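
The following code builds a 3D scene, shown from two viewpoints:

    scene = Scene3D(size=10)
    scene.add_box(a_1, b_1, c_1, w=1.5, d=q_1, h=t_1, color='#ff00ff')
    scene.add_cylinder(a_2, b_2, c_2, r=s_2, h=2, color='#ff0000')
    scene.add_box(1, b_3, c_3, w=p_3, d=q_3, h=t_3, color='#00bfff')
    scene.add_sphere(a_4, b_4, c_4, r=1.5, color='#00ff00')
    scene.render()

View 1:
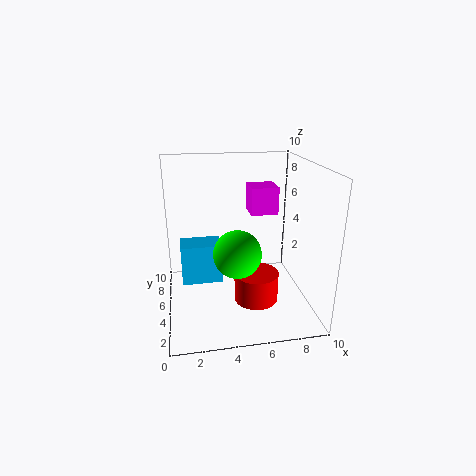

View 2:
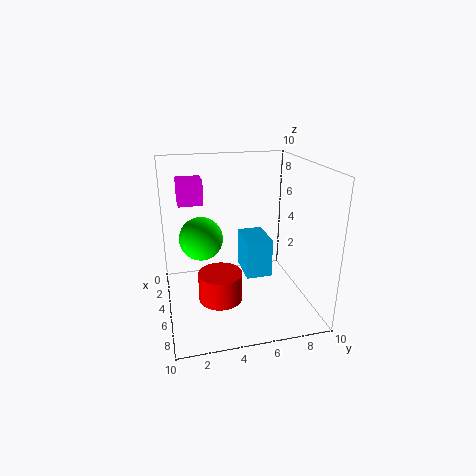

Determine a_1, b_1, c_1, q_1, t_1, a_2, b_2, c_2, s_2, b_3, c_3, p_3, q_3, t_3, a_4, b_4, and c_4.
a_1 = 5; b_1 = 1; c_1 = 8; q_1 = 1.5; t_1 = 1.5; a_2 = 6; b_2 = 3.5; c_2 = 1; s_2 = 1.5; b_3 = 6; c_3 = 1; p_3 = 3; q_3 = 2; t_3 = 3; a_4 = 4.5; b_4 = 2.5; c_4 = 5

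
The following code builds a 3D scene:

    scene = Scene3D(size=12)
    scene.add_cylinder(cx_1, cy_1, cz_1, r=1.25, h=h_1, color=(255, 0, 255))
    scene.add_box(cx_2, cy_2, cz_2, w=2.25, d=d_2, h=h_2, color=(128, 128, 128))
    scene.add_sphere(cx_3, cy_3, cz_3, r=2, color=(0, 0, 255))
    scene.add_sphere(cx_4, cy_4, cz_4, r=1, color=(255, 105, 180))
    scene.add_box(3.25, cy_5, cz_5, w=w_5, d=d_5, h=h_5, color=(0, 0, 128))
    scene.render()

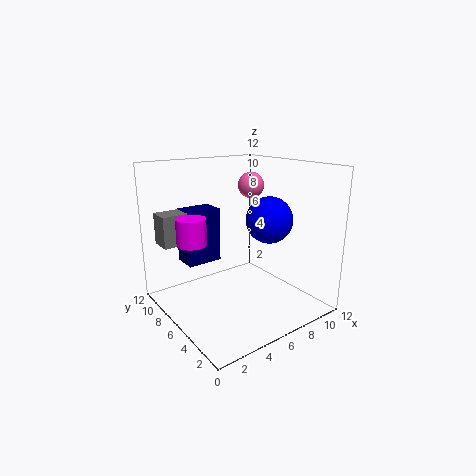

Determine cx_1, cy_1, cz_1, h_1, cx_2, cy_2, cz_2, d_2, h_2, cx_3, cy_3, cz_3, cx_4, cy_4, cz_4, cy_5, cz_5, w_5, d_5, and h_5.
cx_1 = 2.75
cy_1 = 8
cz_1 = 5.5
h_1 = 2.25
cx_2 = 1
cy_2 = 9.5
cz_2 = 5
d_2 = 2
h_2 = 2.75
cx_3 = 8.75
cy_3 = 5.25
cz_3 = 7.25
cx_4 = 6.5
cy_4 = 5
cz_4 = 10.5
cy_5 = 9.5
cz_5 = 2.75
w_5 = 3.25
d_5 = 2.25
h_5 = 5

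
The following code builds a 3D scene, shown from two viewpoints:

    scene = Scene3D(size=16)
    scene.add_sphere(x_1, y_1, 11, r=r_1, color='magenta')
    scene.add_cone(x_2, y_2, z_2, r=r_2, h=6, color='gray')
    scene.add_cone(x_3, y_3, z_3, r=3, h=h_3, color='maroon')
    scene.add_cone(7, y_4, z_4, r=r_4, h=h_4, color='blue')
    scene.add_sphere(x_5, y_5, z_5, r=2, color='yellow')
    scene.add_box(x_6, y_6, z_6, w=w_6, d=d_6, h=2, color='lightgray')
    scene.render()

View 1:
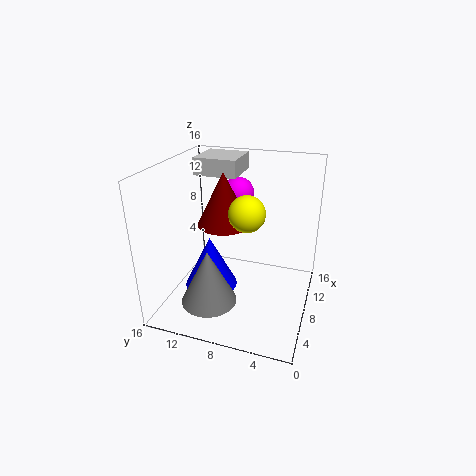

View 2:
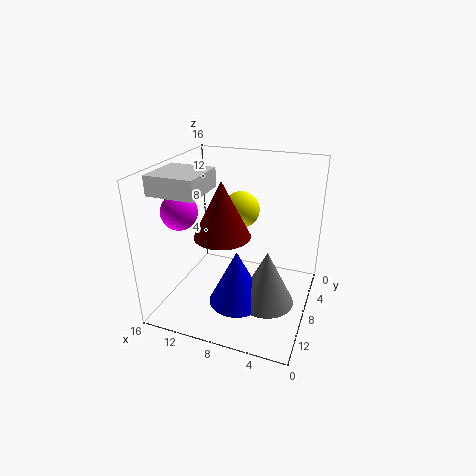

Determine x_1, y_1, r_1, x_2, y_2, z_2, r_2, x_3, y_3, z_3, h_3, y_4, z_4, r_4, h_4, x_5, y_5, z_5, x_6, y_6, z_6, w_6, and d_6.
x_1 = 14
y_1 = 10
r_1 = 2
x_2 = 4
y_2 = 10
z_2 = 2
r_2 = 3
x_3 = 9
y_3 = 10
z_3 = 9
h_3 = 6
y_4 = 11
z_4 = 2
r_4 = 3
h_4 = 6
x_5 = 8
y_5 = 7
z_5 = 11
x_6 = 10
y_6 = 9
z_6 = 14
w_6 = 5
d_6 = 5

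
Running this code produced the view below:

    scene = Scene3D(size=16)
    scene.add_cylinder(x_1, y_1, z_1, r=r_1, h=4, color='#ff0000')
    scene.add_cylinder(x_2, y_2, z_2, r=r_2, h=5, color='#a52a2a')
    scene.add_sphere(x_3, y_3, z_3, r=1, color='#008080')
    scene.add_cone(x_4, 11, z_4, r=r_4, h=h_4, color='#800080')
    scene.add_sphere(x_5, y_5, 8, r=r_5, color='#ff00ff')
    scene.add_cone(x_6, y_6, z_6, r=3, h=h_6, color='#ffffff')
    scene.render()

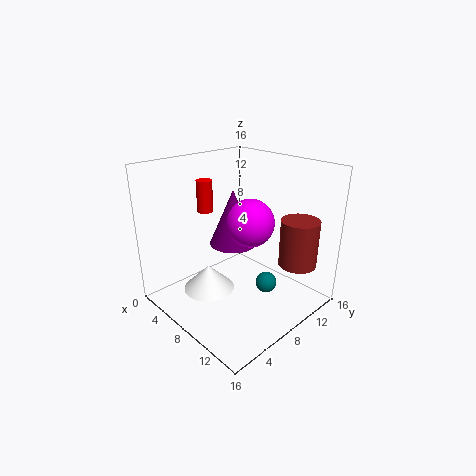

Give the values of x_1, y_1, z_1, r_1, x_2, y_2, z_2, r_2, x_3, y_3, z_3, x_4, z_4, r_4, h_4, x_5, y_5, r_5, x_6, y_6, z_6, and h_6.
x_1 = 1, y_1 = 9, z_1 = 9, r_1 = 1, x_2 = 14, y_2 = 11, z_2 = 6, r_2 = 2, x_3 = 14, y_3 = 6, z_3 = 6, x_4 = 4, z_4 = 5, r_4 = 3, h_4 = 7, x_5 = 6, y_5 = 12, r_5 = 3, x_6 = 5, y_6 = 6, z_6 = 1, h_6 = 3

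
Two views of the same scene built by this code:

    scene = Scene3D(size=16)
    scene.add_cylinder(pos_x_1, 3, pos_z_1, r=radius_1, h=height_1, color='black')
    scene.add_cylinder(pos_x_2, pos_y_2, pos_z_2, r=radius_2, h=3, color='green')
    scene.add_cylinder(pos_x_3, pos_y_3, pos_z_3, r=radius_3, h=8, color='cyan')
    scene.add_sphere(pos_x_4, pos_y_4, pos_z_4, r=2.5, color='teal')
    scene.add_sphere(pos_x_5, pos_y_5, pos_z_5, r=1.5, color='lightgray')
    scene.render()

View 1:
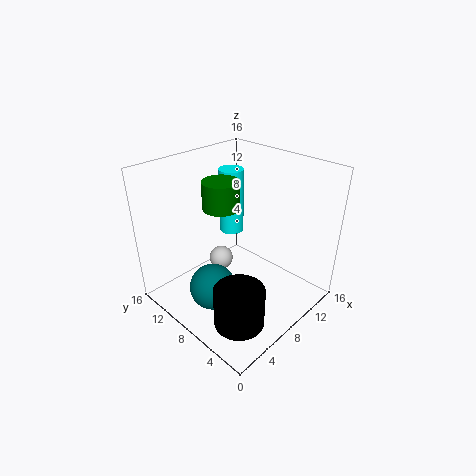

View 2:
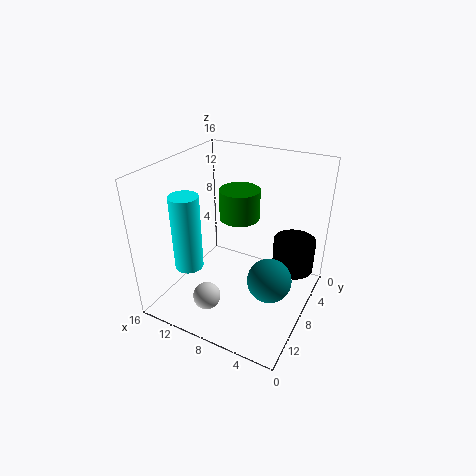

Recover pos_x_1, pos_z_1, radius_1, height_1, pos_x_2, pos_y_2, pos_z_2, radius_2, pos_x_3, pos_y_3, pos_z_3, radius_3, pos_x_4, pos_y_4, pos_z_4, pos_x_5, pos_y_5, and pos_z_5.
pos_x_1 = 3; pos_z_1 = 2.5; radius_1 = 2.5; height_1 = 4; pos_x_2 = 7; pos_y_2 = 9.5; pos_z_2 = 11.5; radius_2 = 2; pos_x_3 = 11.5; pos_y_3 = 12.5; pos_z_3 = 6; radius_3 = 1.5; pos_x_4 = 4; pos_y_4 = 8; pos_z_4 = 3.5; pos_x_5 = 9.5; pos_y_5 = 12.5; pos_z_5 = 2.5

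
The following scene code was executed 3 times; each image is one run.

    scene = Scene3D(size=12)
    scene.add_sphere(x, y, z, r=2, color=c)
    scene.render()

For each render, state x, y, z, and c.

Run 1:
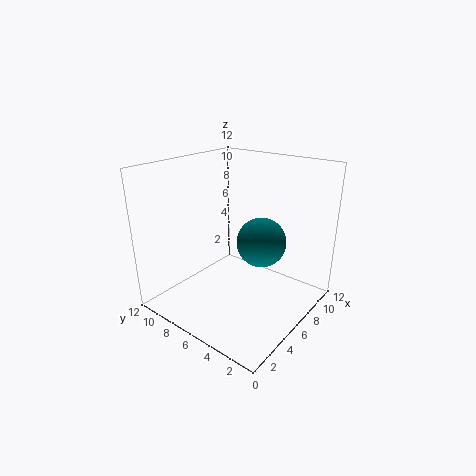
x = 6.5, y = 4, z = 6, c = 'teal'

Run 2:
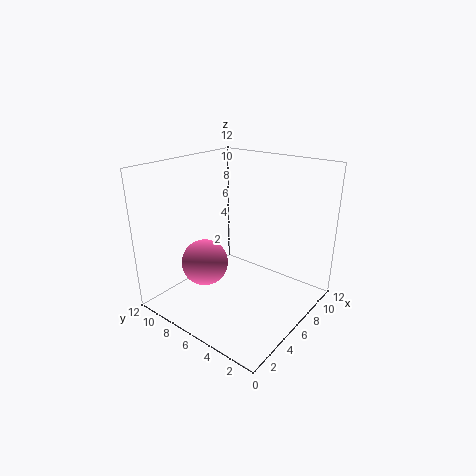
x = 4.5, y = 8.5, z = 3.5, c = 'hotpink'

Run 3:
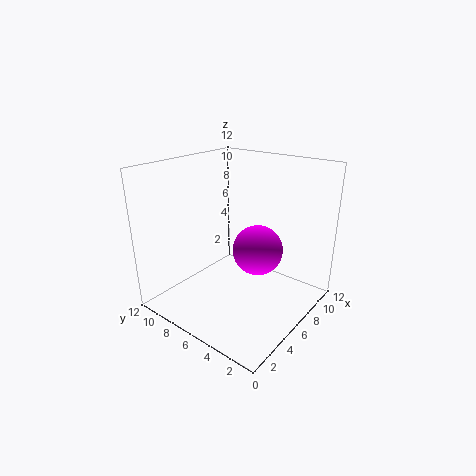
x = 6, y = 4, z = 5.5, c = 'magenta'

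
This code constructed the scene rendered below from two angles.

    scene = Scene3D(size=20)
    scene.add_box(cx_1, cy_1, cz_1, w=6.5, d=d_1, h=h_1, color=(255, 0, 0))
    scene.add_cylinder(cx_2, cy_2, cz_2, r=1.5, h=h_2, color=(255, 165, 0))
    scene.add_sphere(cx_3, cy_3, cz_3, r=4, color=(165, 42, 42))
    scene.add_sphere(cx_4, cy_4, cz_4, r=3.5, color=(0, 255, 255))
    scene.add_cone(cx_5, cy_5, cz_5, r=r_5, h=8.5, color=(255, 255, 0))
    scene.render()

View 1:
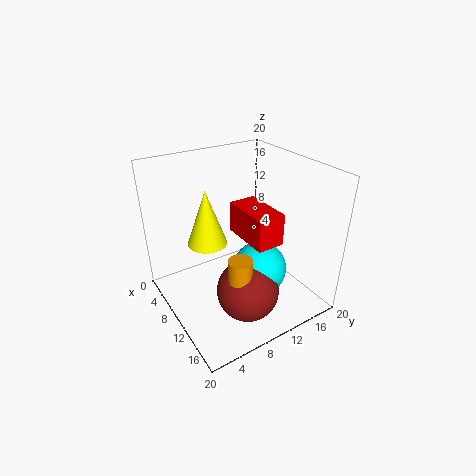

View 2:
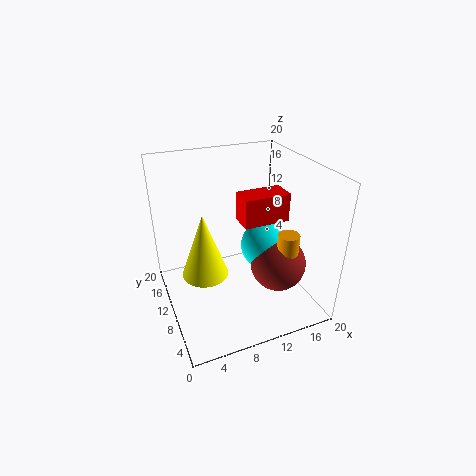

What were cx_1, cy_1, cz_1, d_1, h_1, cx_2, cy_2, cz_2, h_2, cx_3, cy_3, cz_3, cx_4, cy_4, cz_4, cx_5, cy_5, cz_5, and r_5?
cx_1 = 10.5, cy_1 = 8.5, cz_1 = 12, d_1 = 3.5, h_1 = 4, cx_2 = 16, cy_2 = 6.5, cz_2 = 7, h_2 = 4, cx_3 = 15.5, cy_3 = 8, cz_3 = 5.5, cx_4 = 14.5, cy_4 = 10.5, cz_4 = 7.5, cx_5 = 4.5, cy_5 = 8, cz_5 = 7, r_5 = 3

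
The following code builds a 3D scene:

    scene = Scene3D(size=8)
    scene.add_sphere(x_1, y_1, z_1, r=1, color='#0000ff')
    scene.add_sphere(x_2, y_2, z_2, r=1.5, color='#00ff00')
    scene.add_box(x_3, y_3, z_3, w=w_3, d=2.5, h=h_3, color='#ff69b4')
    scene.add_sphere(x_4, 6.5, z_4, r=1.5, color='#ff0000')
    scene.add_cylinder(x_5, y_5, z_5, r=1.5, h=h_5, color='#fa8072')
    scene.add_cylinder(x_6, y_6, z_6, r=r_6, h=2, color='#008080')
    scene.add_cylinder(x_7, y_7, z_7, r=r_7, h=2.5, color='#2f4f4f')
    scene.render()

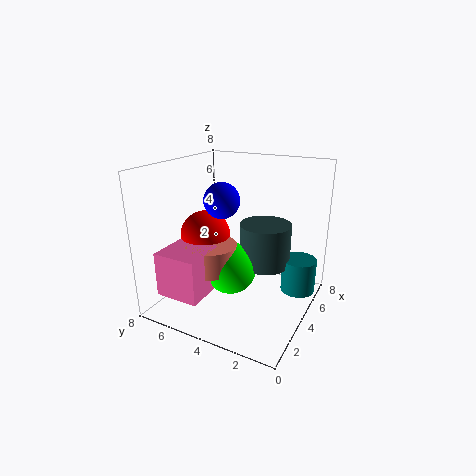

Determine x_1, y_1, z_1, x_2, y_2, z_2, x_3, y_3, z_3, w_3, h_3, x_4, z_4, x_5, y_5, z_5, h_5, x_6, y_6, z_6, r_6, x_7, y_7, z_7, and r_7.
x_1 = 4
y_1 = 5
z_1 = 6
x_2 = 4
y_2 = 4.5
z_2 = 2
x_3 = 1
y_3 = 5
z_3 = 1
w_3 = 2.5
h_3 = 2.5
x_4 = 4.5
z_4 = 3.5
x_5 = 3.5
y_5 = 5.5
z_5 = 2
h_5 = 1.5
x_6 = 6
y_6 = 1
z_6 = 0.5
r_6 = 1
x_7 = 5.5
y_7 = 3
z_7 = 2
r_7 = 1.5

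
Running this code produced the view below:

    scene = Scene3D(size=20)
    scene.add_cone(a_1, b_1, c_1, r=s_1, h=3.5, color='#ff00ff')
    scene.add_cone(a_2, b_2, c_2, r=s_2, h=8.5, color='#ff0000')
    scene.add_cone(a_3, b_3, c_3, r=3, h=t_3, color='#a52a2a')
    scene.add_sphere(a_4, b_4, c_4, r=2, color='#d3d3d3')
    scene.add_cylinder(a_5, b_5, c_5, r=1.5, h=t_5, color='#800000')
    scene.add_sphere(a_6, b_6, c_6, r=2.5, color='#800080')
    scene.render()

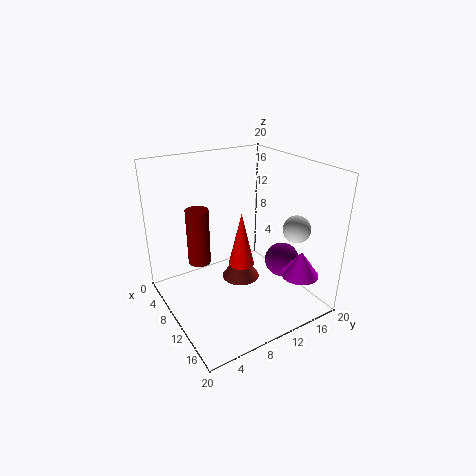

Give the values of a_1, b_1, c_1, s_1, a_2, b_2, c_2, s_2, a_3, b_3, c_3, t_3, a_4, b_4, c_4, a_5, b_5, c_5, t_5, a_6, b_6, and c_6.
a_1 = 17, b_1 = 15.5, c_1 = 6, s_1 = 2.5, a_2 = 7, b_2 = 12.5, c_2 = 3.5, s_2 = 2, a_3 = 6, b_3 = 13, c_3 = 0.5, t_3 = 4, a_4 = 13, b_4 = 18, c_4 = 10.5, a_5 = 9, b_5 = 4.5, c_5 = 7.5, t_5 = 7.5, a_6 = 12, b_6 = 16.5, c_6 = 5.5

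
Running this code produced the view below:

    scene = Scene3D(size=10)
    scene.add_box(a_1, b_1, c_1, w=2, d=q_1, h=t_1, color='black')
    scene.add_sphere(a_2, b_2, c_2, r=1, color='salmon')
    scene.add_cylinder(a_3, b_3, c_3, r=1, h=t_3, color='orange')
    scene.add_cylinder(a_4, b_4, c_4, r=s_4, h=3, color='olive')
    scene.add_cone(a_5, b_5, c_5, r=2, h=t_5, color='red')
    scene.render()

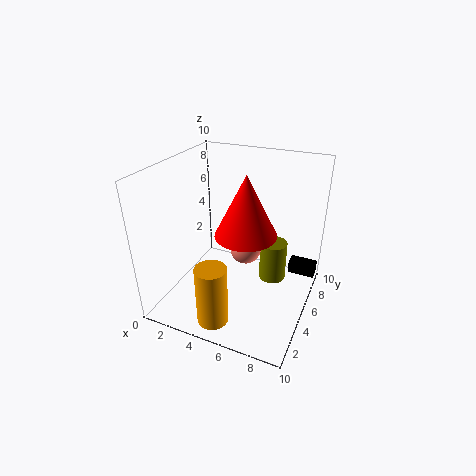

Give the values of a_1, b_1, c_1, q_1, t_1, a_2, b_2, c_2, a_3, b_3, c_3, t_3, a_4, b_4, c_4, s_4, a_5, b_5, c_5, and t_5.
a_1 = 8, b_1 = 8, c_1 = 1, q_1 = 1, t_1 = 1, a_2 = 6, b_2 = 4, c_2 = 5, a_3 = 5, b_3 = 1, c_3 = 1, t_3 = 4, a_4 = 7, b_4 = 7, c_4 = 1, s_4 = 1, a_5 = 6, b_5 = 4, c_5 = 6, t_5 = 4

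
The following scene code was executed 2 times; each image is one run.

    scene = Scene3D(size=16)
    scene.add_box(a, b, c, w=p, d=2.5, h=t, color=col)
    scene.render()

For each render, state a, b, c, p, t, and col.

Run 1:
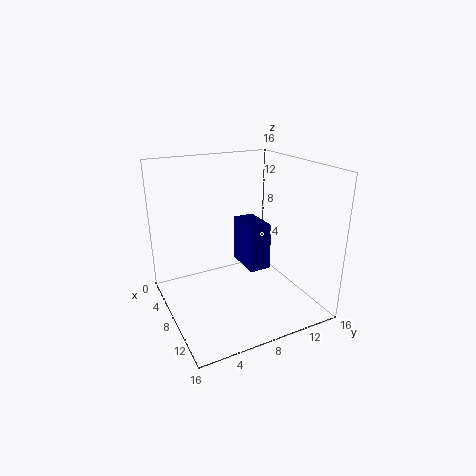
a = 4
b = 9.5
c = 3.5
p = 4.5
t = 5.5
col = 'navy'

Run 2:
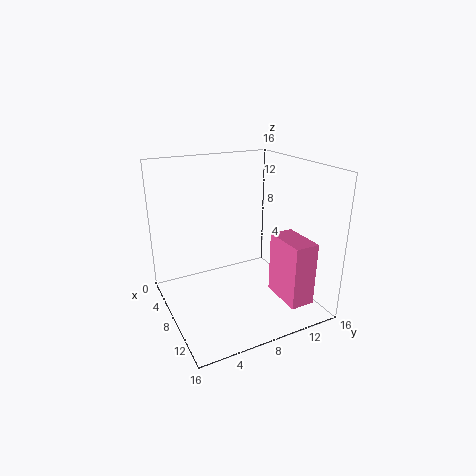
a = 11.5
b = 10
c = 3
p = 4.5
t = 6.5
col = 'hotpink'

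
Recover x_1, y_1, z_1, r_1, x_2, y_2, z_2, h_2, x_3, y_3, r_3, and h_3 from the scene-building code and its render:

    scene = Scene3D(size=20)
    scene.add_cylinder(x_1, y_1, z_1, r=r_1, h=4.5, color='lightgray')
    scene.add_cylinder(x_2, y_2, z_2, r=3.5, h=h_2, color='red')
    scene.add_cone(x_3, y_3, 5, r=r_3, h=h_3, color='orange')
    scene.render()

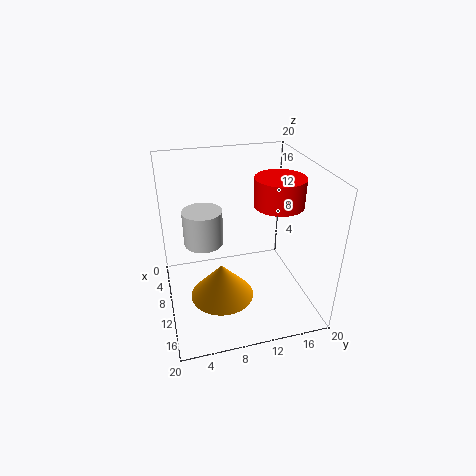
x_1 = 11.5, y_1 = 5, z_1 = 11, r_1 = 2.5, x_2 = 9.5, y_2 = 16, z_2 = 14, h_2 = 4, x_3 = 15, y_3 = 6.5, r_3 = 4, h_3 = 4.5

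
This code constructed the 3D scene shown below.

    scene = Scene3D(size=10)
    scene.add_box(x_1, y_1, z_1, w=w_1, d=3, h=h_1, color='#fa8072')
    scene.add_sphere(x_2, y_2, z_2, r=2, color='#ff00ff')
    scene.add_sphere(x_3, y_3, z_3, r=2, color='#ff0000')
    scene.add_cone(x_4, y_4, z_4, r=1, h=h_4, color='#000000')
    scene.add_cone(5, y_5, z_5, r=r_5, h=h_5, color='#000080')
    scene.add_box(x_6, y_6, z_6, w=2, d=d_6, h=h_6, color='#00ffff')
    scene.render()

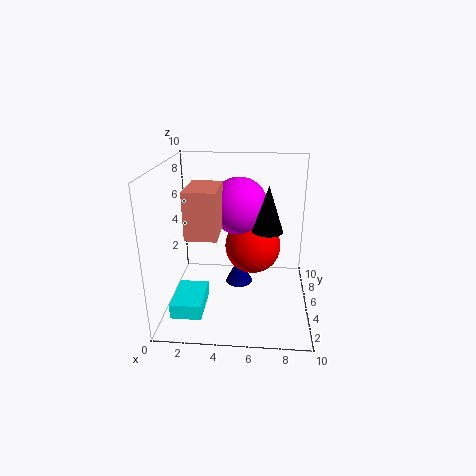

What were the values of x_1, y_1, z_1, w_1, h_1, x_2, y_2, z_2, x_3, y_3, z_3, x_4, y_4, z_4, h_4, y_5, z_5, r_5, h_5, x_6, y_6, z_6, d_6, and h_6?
x_1 = 2; y_1 = 2; z_1 = 6; w_1 = 2; h_1 = 3; x_2 = 5; y_2 = 6; z_2 = 7; x_3 = 6; y_3 = 6; z_3 = 4; x_4 = 7; y_4 = 4; z_4 = 6; h_4 = 3; y_5 = 6; z_5 = 1; r_5 = 1; h_5 = 2; x_6 = 1; y_6 = 1; z_6 = 1; d_6 = 3; h_6 = 1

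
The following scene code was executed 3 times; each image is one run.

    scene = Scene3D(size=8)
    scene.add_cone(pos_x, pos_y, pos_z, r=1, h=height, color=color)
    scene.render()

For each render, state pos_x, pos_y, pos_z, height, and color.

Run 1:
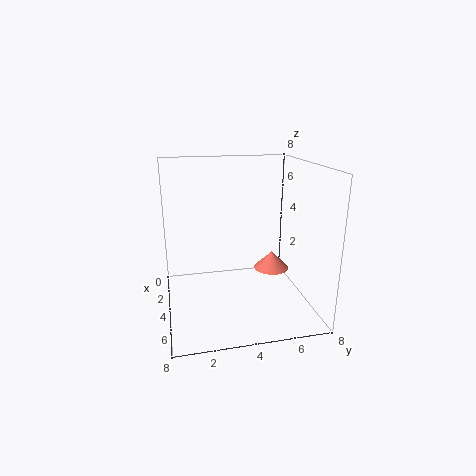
pos_x = 4; pos_y = 6; pos_z = 2; height = 1; color = 'salmon'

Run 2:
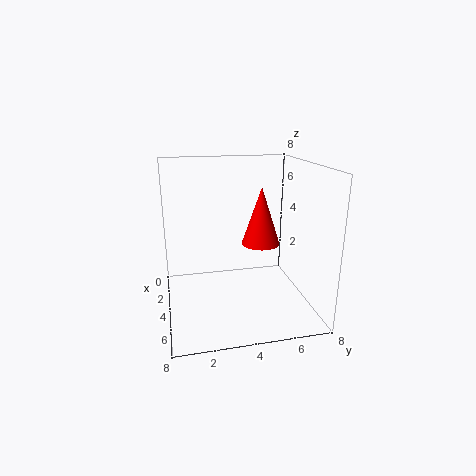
pos_x = 5; pos_y = 5; pos_z = 4; height = 3; color = 'red'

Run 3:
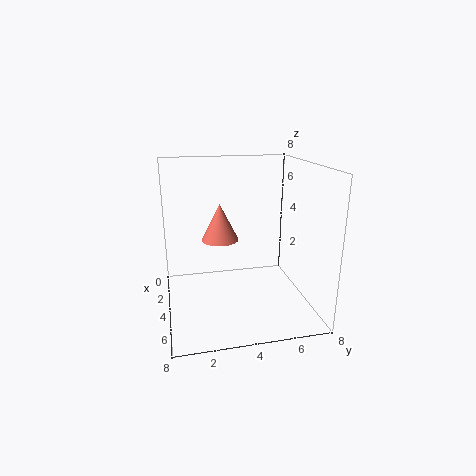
pos_x = 4; pos_y = 3; pos_z = 4; height = 2; color = 'salmon'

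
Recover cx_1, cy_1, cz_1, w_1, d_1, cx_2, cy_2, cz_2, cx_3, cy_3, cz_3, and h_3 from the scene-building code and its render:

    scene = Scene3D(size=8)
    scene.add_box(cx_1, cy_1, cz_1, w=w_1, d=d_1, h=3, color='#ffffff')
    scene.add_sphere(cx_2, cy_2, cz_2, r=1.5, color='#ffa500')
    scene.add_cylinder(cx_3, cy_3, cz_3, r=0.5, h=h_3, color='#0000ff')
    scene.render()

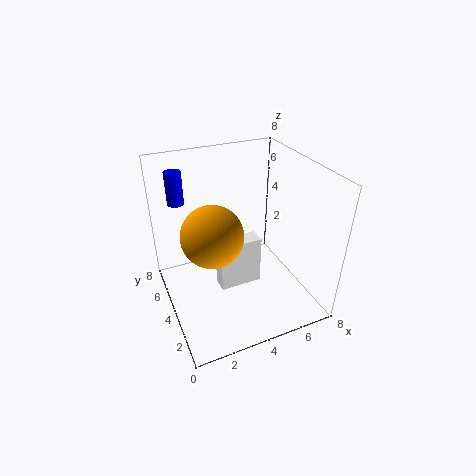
cx_1 = 3, cy_1 = 4, cz_1 = 0.5, w_1 = 2.5, d_1 = 1, cx_2 = 2, cy_2 = 2.5, cz_2 = 5.5, cx_3 = 1.5, cy_3 = 7.5, cz_3 = 5, h_3 = 2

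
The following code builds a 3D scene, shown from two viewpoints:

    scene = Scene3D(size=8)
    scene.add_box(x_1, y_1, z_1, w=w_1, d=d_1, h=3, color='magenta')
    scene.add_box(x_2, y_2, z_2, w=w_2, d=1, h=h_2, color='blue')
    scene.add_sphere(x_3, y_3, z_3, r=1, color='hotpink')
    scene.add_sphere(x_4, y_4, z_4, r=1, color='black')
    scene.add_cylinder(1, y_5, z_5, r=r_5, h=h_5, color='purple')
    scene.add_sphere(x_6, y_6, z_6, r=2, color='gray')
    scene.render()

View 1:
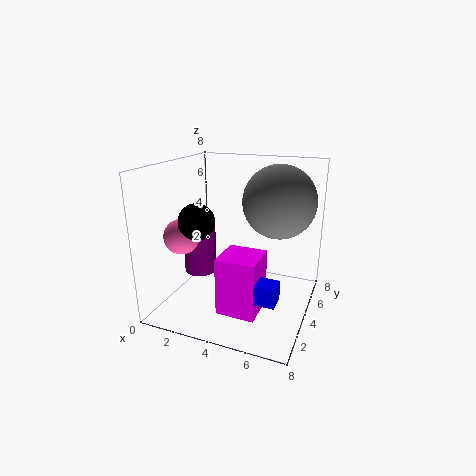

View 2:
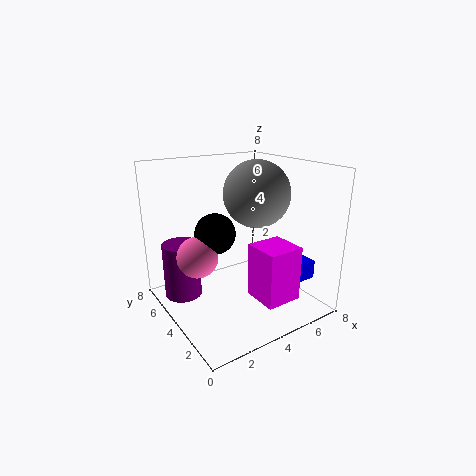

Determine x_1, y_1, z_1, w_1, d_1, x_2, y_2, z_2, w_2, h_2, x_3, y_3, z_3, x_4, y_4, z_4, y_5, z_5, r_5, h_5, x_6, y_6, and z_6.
x_1 = 4; y_1 = 1; z_1 = 1; w_1 = 2; d_1 = 2; x_2 = 6; y_2 = 1; z_2 = 2; w_2 = 1; h_2 = 1; x_3 = 1; y_3 = 3; z_3 = 4; x_4 = 2; y_4 = 3; z_4 = 5; y_5 = 5; z_5 = 1; r_5 = 1; h_5 = 3; x_6 = 6; y_6 = 5; z_6 = 6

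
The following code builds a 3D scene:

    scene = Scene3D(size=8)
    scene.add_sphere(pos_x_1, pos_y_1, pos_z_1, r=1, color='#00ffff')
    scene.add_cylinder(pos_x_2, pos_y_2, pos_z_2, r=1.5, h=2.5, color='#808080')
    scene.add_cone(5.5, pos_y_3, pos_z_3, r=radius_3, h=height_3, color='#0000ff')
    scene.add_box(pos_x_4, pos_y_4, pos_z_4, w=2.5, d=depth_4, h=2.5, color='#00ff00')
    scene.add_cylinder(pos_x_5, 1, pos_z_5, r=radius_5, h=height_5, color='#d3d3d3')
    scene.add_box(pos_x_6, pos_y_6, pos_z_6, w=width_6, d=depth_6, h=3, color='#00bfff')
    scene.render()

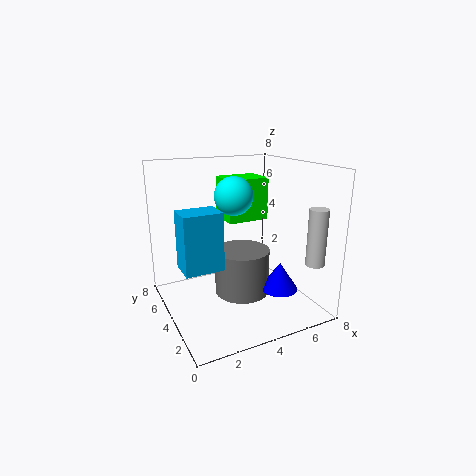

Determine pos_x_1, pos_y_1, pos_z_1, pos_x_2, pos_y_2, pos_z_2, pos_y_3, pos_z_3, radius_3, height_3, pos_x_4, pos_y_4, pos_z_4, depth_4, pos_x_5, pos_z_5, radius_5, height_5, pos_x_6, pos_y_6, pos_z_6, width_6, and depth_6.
pos_x_1 = 3.5
pos_y_1 = 3.5
pos_z_1 = 6.5
pos_x_2 = 4
pos_y_2 = 3.5
pos_z_2 = 1
pos_y_3 = 2
pos_z_3 = 1.5
radius_3 = 1
height_3 = 1.5
pos_x_4 = 4
pos_y_4 = 5
pos_z_4 = 4.5
depth_4 = 2
pos_x_5 = 7
pos_z_5 = 3
radius_5 = 0.5
height_5 = 3
pos_x_6 = 0.5
pos_y_6 = 2.5
pos_z_6 = 3
width_6 = 2
depth_6 = 1.5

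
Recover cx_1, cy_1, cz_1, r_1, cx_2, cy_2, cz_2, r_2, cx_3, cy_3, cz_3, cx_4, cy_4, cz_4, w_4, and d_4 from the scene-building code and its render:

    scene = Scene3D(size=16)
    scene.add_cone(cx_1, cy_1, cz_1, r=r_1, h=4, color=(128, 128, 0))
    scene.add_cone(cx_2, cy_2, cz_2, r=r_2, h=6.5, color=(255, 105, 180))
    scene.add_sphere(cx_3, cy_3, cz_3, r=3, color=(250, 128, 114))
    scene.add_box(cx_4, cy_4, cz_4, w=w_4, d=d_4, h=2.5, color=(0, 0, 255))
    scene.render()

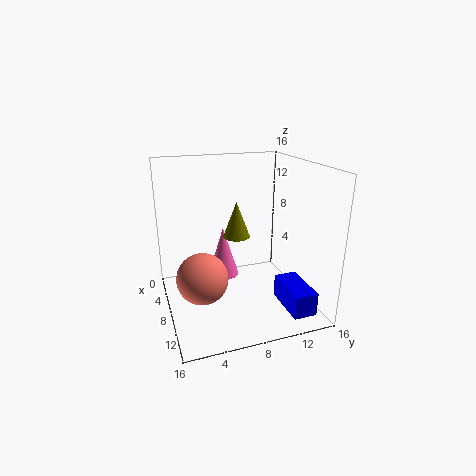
cx_1 = 7.5, cy_1 = 8, cz_1 = 8, r_1 = 1.5, cx_2 = 2, cy_2 = 8, cz_2 = 0.5, r_2 = 2, cx_3 = 7, cy_3 = 4, cz_3 = 3, cx_4 = 10.5, cy_4 = 11.5, cz_4 = 1.5, w_4 = 5, d_4 = 2.5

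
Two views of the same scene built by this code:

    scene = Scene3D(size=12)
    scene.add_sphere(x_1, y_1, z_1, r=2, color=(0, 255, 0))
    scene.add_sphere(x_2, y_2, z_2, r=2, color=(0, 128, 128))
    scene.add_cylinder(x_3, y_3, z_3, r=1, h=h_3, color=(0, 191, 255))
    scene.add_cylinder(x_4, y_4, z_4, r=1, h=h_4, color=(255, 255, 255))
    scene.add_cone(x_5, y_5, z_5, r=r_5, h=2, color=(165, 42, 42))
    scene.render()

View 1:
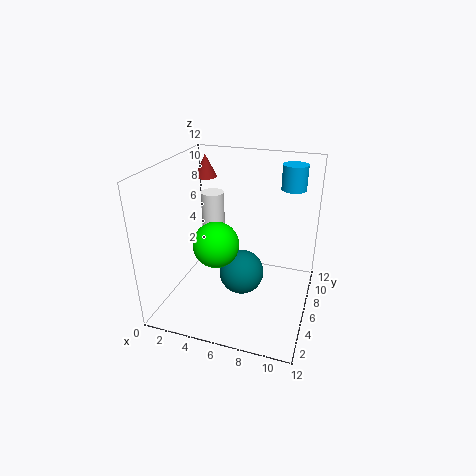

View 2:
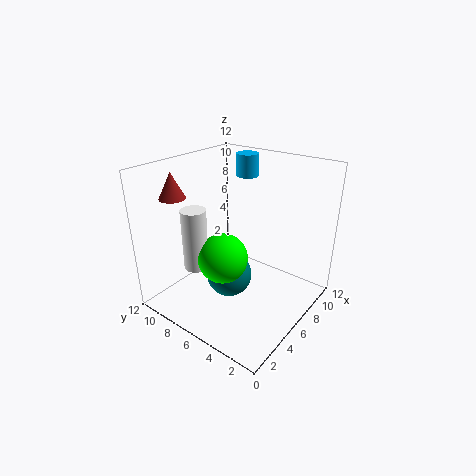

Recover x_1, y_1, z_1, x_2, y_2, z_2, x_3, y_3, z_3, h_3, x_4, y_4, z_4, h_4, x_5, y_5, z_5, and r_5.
x_1 = 4
y_1 = 6
z_1 = 5
x_2 = 6
y_2 = 7
z_2 = 2
x_3 = 10
y_3 = 8
z_3 = 10
h_3 = 2
x_4 = 3
y_4 = 8
z_4 = 4
h_4 = 5
x_5 = 2
y_5 = 9
z_5 = 10
r_5 = 1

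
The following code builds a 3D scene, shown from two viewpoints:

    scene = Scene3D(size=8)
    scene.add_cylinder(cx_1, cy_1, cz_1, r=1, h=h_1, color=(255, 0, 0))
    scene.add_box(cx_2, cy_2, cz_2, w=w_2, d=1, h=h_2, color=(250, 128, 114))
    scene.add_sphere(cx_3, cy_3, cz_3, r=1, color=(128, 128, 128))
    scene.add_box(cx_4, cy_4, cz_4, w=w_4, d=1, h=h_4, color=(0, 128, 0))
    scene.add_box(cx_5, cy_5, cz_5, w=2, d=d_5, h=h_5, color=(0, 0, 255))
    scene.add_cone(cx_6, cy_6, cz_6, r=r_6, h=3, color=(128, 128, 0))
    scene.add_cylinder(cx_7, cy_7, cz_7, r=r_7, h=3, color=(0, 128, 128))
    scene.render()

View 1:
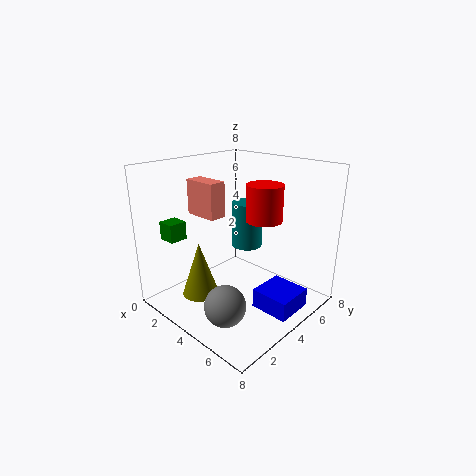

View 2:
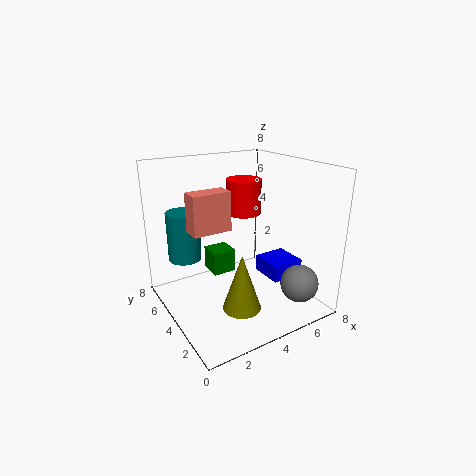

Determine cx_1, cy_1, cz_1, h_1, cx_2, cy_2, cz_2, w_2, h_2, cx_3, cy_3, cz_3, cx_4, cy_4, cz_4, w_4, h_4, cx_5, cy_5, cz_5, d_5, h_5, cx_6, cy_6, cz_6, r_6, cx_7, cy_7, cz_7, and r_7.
cx_1 = 5, cy_1 = 5, cz_1 = 5, h_1 = 2, cx_2 = 1, cy_2 = 3, cz_2 = 5, w_2 = 2, h_2 = 2, cx_3 = 6, cy_3 = 1, cz_3 = 2, cx_4 = 1, cy_4 = 1, cz_4 = 4, w_4 = 1, h_4 = 1, cx_5 = 6, cy_5 = 3, cz_5 = 1, d_5 = 2, h_5 = 1, cx_6 = 3, cy_6 = 2, cz_6 = 1, r_6 = 1, cx_7 = 2, cy_7 = 7, cz_7 = 2, r_7 = 1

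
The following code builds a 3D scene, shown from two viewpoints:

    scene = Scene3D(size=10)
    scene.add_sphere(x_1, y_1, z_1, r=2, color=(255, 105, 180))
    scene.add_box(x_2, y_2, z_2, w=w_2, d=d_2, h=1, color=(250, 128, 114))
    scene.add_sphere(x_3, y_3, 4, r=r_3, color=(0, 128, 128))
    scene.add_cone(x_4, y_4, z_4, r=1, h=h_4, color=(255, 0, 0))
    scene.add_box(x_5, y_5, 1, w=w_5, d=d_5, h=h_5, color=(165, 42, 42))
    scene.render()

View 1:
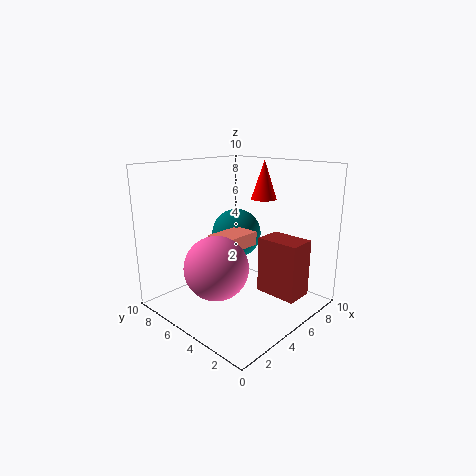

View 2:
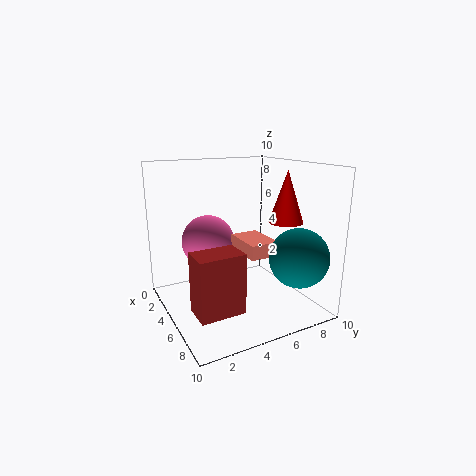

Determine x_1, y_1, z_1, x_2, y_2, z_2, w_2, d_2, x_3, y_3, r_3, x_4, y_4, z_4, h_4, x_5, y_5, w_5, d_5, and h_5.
x_1 = 2
y_1 = 4
z_1 = 4
x_2 = 4
y_2 = 5
z_2 = 4
w_2 = 3
d_2 = 2
x_3 = 8
y_3 = 8
r_3 = 2
x_4 = 9
y_4 = 6
z_4 = 7
h_4 = 3
x_5 = 6
y_5 = 1
w_5 = 2
d_5 = 3
h_5 = 4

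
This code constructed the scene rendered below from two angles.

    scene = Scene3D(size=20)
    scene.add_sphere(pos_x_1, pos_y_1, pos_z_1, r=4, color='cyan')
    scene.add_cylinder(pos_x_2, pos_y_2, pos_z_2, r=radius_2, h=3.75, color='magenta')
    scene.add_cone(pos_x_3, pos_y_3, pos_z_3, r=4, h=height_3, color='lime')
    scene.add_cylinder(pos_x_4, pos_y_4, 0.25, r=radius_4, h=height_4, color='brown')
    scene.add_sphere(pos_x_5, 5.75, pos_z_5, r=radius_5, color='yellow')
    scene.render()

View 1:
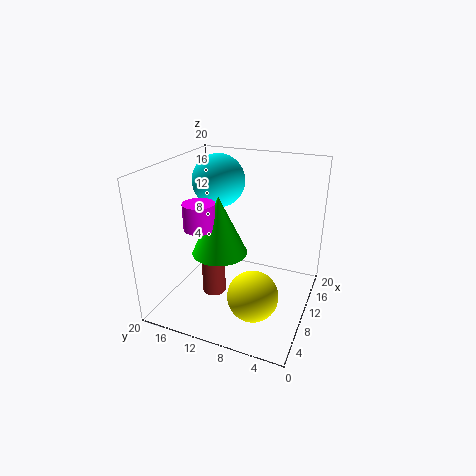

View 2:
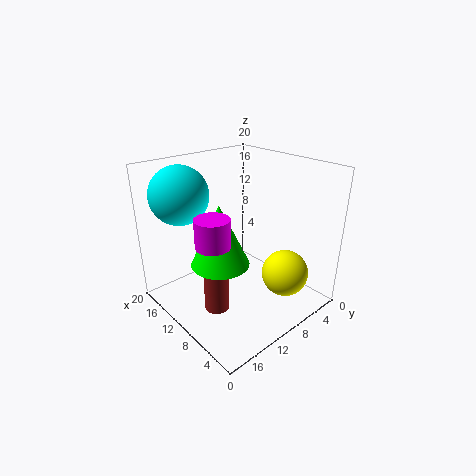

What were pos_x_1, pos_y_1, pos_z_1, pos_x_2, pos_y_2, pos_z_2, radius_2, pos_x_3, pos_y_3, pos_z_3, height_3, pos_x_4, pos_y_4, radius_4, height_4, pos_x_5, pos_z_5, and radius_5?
pos_x_1 = 15.5, pos_y_1 = 15.5, pos_z_1 = 16, pos_x_2 = 8.75, pos_y_2 = 15.25, pos_z_2 = 11, radius_2 = 2.25, pos_x_3 = 10.25, pos_y_3 = 13, pos_z_3 = 7, height_3 = 8.5, pos_x_4 = 10, pos_y_4 = 14, radius_4 = 1.75, height_4 = 6.75, pos_x_5 = 4.75, pos_z_5 = 5, radius_5 = 3.25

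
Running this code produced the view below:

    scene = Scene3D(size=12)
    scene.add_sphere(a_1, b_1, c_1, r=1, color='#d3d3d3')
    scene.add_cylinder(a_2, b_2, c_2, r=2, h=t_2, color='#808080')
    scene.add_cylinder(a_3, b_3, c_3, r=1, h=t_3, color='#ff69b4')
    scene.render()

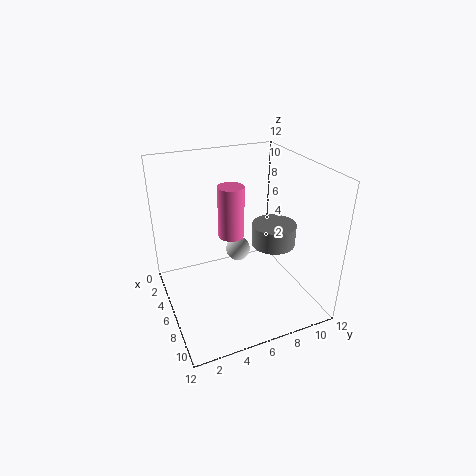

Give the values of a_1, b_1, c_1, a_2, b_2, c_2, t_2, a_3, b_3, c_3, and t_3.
a_1 = 6; b_1 = 6; c_1 = 5; a_2 = 5; b_2 = 10; c_2 = 4; t_2 = 2; a_3 = 7; b_3 = 5; c_3 = 7; t_3 = 4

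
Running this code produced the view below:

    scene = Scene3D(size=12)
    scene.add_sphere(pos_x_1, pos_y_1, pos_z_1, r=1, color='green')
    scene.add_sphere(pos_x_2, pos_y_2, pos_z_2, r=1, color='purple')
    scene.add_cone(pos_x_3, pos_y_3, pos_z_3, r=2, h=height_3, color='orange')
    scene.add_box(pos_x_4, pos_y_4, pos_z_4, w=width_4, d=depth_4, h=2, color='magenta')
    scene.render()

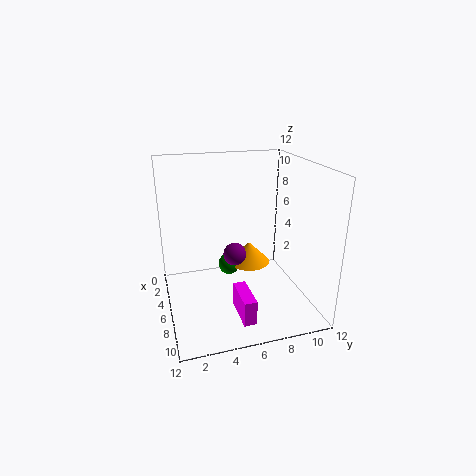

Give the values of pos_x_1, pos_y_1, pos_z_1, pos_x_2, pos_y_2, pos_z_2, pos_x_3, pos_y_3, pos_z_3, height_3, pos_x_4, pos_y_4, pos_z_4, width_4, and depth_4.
pos_x_1 = 3, pos_y_1 = 6, pos_z_1 = 2, pos_x_2 = 5, pos_y_2 = 6, pos_z_2 = 4, pos_x_3 = 3, pos_y_3 = 8, pos_z_3 = 2, height_3 = 2, pos_x_4 = 8, pos_y_4 = 5, pos_z_4 = 1, width_4 = 3, depth_4 = 1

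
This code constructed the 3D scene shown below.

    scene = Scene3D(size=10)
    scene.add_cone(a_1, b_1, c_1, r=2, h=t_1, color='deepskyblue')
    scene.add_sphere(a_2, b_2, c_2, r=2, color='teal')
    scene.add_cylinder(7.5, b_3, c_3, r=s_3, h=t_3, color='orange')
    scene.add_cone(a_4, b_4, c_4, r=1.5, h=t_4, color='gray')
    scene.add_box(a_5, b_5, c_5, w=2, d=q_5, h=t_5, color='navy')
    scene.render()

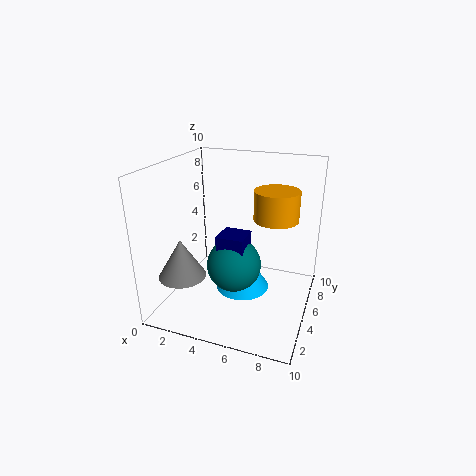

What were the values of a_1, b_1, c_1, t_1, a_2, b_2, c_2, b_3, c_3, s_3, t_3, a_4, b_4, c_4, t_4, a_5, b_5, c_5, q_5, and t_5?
a_1 = 5
b_1 = 6
c_1 = 0.5
t_1 = 3
a_2 = 4.5
b_2 = 5.5
c_2 = 2.5
b_3 = 5.5
c_3 = 6.5
s_3 = 1.5
t_3 = 2
a_4 = 2.5
b_4 = 1.5
c_4 = 3.5
t_4 = 2.5
a_5 = 3.5
b_5 = 4.5
c_5 = 2.5
q_5 = 2
t_5 = 2.5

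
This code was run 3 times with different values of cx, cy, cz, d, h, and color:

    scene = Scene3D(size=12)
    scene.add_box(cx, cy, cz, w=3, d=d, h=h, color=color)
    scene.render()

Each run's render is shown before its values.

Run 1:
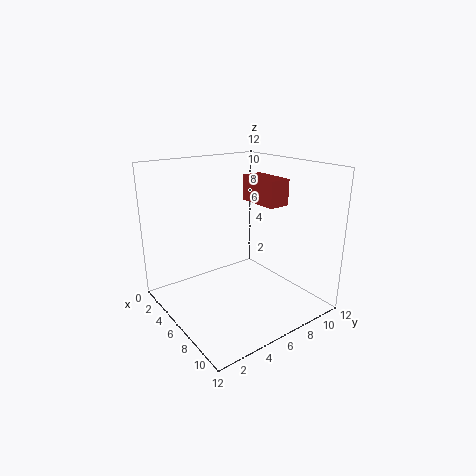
cx = 8.25
cy = 4.75
cz = 10
d = 1.5
h = 1.75
color = 'brown'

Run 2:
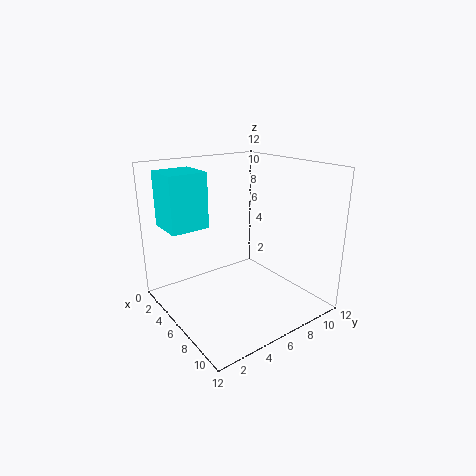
cx = 3
cy = 0.25
cz = 7.5
d = 3
h = 4.25
color = 'cyan'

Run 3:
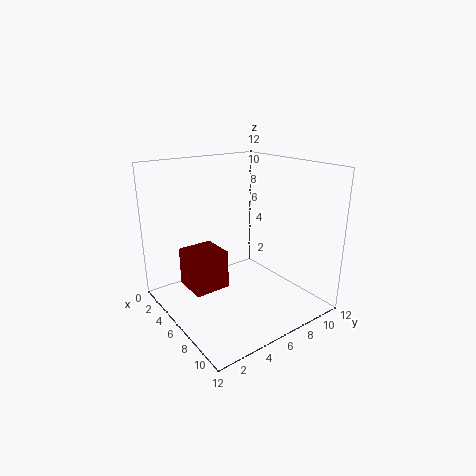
cx = 3
cy = 2
cz = 1.75
d = 3
h = 3.25
color = 'maroon'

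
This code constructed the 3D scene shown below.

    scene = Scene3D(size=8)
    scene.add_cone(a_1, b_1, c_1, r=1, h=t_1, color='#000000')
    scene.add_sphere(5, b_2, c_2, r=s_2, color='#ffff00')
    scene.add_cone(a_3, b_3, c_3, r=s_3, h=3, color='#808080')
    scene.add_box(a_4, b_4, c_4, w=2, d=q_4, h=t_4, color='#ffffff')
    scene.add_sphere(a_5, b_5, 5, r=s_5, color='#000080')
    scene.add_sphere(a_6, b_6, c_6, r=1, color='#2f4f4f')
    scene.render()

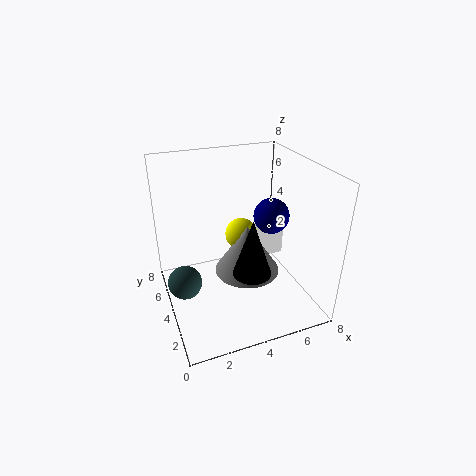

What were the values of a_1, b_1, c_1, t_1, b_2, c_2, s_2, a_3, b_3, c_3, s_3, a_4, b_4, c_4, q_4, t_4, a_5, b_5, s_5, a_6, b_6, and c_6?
a_1 = 4
b_1 = 2
c_1 = 3
t_1 = 3
b_2 = 6
c_2 = 3
s_2 = 1
a_3 = 5
b_3 = 5
c_3 = 1
s_3 = 2
a_4 = 6
b_4 = 6
c_4 = 1
q_4 = 1
t_4 = 2
a_5 = 6
b_5 = 4
s_5 = 1
a_6 = 1
b_6 = 5
c_6 = 1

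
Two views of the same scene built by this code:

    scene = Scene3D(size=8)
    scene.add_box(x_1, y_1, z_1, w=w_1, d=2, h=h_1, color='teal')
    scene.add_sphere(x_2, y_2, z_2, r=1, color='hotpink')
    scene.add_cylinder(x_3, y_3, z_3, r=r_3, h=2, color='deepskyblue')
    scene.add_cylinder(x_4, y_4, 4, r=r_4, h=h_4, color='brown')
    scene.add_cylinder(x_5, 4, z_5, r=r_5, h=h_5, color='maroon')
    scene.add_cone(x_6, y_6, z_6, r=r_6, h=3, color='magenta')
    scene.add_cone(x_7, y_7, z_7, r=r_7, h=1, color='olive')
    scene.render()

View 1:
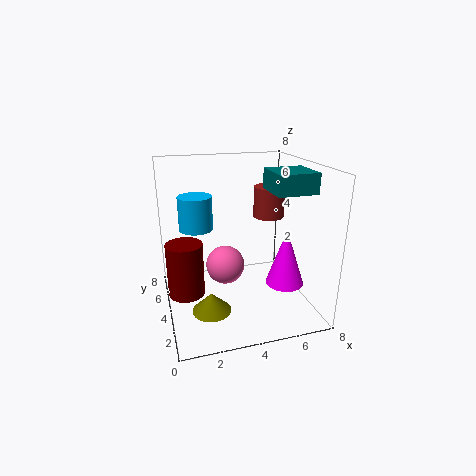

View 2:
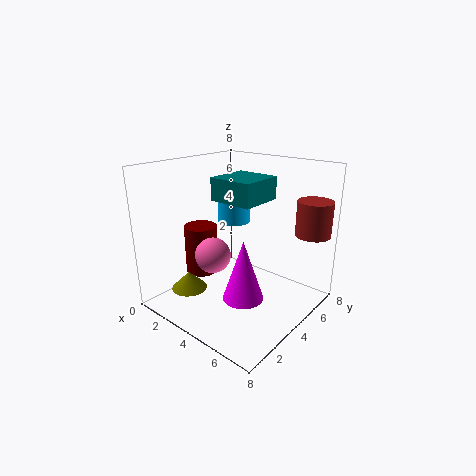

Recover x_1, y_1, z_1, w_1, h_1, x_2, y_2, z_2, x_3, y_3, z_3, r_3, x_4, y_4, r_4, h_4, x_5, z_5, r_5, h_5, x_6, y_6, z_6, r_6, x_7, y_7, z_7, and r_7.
x_1 = 5
y_1 = 1
z_1 = 7
w_1 = 2
h_1 = 1
x_2 = 3
y_2 = 3
z_2 = 3
x_3 = 2
y_3 = 6
z_3 = 4
r_3 = 1
x_4 = 7
y_4 = 7
r_4 = 1
h_4 = 2
x_5 = 1
z_5 = 1
r_5 = 1
h_5 = 3
x_6 = 6
y_6 = 2
z_6 = 2
r_6 = 1
x_7 = 2
y_7 = 2
z_7 = 1
r_7 = 1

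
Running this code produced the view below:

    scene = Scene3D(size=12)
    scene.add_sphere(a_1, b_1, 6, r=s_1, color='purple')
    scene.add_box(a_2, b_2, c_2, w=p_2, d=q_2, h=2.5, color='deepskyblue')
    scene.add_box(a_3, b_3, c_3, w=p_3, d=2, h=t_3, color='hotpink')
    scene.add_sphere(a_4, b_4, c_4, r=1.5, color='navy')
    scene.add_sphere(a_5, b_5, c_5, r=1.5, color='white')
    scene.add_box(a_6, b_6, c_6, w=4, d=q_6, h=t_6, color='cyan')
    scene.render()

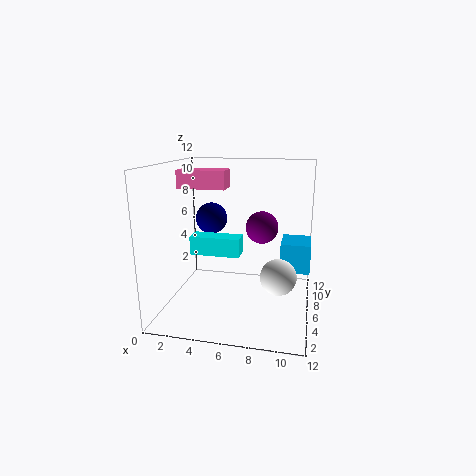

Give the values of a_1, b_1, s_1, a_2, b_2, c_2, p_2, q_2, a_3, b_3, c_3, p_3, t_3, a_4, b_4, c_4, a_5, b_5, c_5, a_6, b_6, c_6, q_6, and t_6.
a_1 = 7.5, b_1 = 9.5, s_1 = 1.5, a_2 = 9.5, b_2 = 6.5, c_2 = 3, p_2 = 2.5, q_2 = 3, a_3 = 1, b_3 = 5.5, c_3 = 10, p_3 = 4, t_3 = 1.5, a_4 = 2.5, b_4 = 10, c_4 = 6.5, a_5 = 9.5, b_5 = 5.5, c_5 = 3, a_6 = 2.5, b_6 = 4, c_6 = 5, q_6 = 1.5, t_6 = 1.5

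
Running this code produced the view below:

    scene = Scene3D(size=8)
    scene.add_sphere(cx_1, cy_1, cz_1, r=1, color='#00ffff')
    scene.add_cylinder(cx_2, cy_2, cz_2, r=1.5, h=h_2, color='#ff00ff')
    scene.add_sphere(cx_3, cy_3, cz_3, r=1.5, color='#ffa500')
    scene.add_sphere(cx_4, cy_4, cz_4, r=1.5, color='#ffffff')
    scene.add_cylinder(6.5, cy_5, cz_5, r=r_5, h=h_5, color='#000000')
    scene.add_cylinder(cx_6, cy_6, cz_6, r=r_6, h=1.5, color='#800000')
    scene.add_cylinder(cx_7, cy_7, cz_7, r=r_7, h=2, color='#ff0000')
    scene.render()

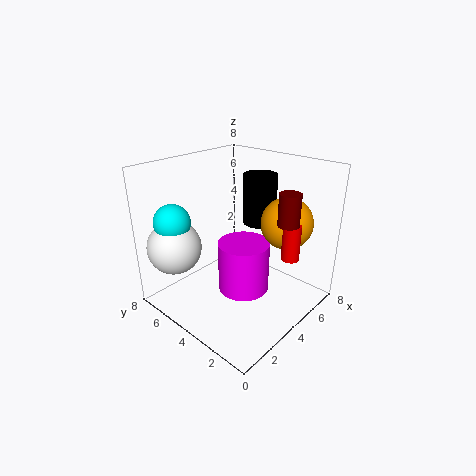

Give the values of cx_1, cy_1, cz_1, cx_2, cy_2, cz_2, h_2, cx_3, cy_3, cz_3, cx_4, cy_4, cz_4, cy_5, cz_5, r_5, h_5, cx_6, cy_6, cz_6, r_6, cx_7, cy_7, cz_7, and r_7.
cx_1 = 1.5, cy_1 = 6.5, cz_1 = 5, cx_2 = 4.5, cy_2 = 4, cz_2 = 0.5, h_2 = 3, cx_3 = 6.5, cy_3 = 2.5, cz_3 = 4.5, cx_4 = 1.5, cy_4 = 6.5, cz_4 = 3.5, cy_5 = 4.5, cz_5 = 4, r_5 = 1, h_5 = 3, cx_6 = 3.5, cy_6 = 0.5, cz_6 = 6, r_6 = 0.5, cx_7 = 5.5, cy_7 = 1.5, cz_7 = 3, r_7 = 0.5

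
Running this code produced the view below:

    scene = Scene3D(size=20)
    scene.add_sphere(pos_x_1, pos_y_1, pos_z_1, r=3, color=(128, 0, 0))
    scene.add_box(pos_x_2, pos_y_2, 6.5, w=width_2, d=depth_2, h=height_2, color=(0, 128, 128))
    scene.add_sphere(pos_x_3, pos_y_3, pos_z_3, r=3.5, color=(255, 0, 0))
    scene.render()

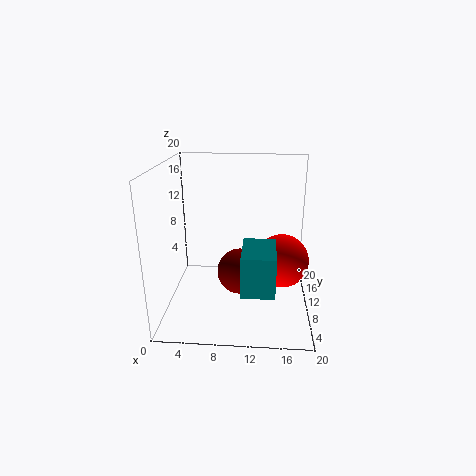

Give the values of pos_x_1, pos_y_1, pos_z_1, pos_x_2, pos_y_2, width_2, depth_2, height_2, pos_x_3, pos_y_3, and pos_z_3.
pos_x_1 = 10.5, pos_y_1 = 7, pos_z_1 = 6.5, pos_x_2 = 11, pos_y_2 = 0.5, width_2 = 4, depth_2 = 6, height_2 = 5, pos_x_3 = 16, pos_y_3 = 7.5, pos_z_3 = 8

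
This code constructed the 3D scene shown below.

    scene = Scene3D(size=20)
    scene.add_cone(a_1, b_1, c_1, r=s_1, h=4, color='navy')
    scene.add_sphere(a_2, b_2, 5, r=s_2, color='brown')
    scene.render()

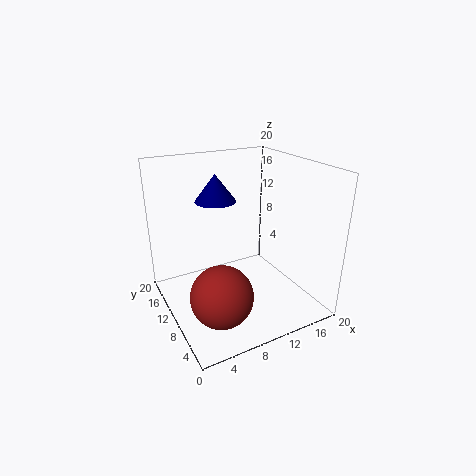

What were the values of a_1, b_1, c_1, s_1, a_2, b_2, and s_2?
a_1 = 9
b_1 = 15
c_1 = 14
s_1 = 3
a_2 = 5
b_2 = 5
s_2 = 4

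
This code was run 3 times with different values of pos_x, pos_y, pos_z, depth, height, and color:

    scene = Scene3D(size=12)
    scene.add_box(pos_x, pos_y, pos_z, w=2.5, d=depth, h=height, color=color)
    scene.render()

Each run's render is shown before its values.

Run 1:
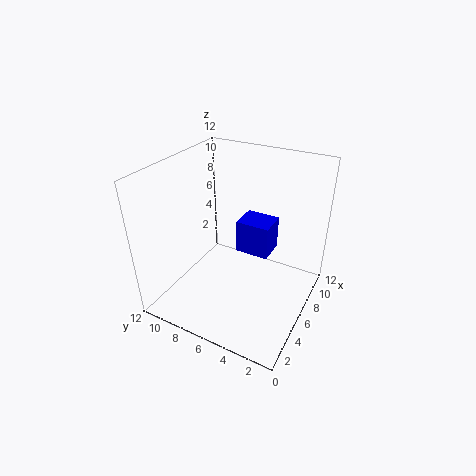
pos_x = 7.5, pos_y = 4, pos_z = 3.5, depth = 3, height = 3, color = 'blue'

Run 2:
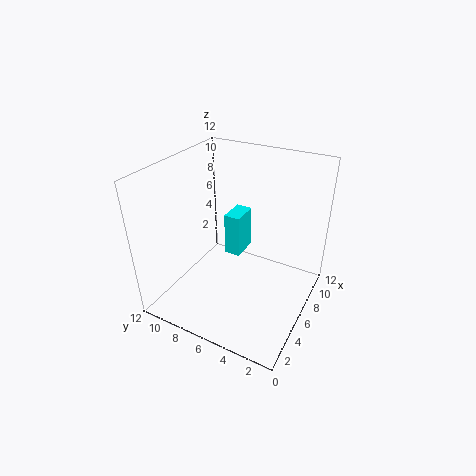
pos_x = 8, pos_y = 7, pos_z = 2.5, depth = 1.5, height = 4, color = 'cyan'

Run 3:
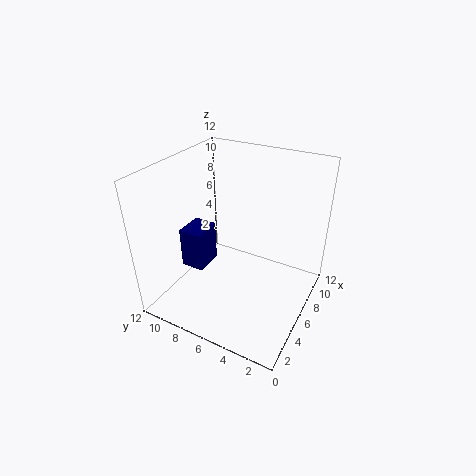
pos_x = 4, pos_y = 8.5, pos_z = 3, depth = 2, height = 3.5, color = 'navy'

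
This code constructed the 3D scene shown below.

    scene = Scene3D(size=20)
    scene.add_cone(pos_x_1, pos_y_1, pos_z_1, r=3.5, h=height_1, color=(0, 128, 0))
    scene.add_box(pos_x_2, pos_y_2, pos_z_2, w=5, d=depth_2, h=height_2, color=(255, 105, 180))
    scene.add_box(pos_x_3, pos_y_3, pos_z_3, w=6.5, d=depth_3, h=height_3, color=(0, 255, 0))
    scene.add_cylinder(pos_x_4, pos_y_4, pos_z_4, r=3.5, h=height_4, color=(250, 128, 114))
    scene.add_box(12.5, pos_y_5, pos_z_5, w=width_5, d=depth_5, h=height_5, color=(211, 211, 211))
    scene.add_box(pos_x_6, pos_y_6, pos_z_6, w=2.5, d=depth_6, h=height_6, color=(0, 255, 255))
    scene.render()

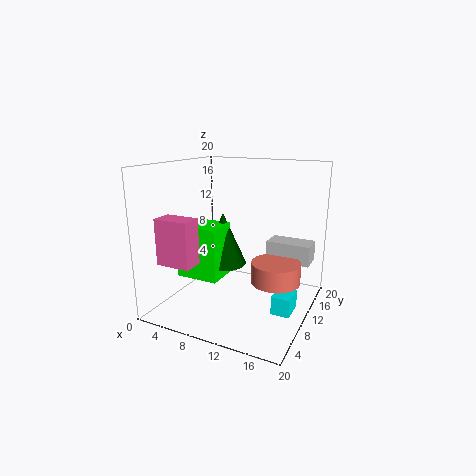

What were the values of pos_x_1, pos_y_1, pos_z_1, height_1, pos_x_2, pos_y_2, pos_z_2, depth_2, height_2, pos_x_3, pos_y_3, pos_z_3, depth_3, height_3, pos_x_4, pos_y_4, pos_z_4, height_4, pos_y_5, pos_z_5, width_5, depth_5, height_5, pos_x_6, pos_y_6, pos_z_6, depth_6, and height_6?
pos_x_1 = 6; pos_y_1 = 13; pos_z_1 = 4.5; height_1 = 8; pos_x_2 = 0.5; pos_y_2 = 4; pos_z_2 = 6.5; depth_2 = 3; height_2 = 6.5; pos_x_3 = 0.5; pos_y_3 = 8.5; pos_z_3 = 3; depth_3 = 5; height_3 = 8; pos_x_4 = 15; pos_y_4 = 12; pos_z_4 = 3.5; height_4 = 3; pos_y_5 = 14.5; pos_z_5 = 5.5; width_5 = 6.5; depth_5 = 3.5; height_5 = 3; pos_x_6 = 16; pos_y_6 = 7.5; pos_z_6 = 1; depth_6 = 3.5; height_6 = 2.5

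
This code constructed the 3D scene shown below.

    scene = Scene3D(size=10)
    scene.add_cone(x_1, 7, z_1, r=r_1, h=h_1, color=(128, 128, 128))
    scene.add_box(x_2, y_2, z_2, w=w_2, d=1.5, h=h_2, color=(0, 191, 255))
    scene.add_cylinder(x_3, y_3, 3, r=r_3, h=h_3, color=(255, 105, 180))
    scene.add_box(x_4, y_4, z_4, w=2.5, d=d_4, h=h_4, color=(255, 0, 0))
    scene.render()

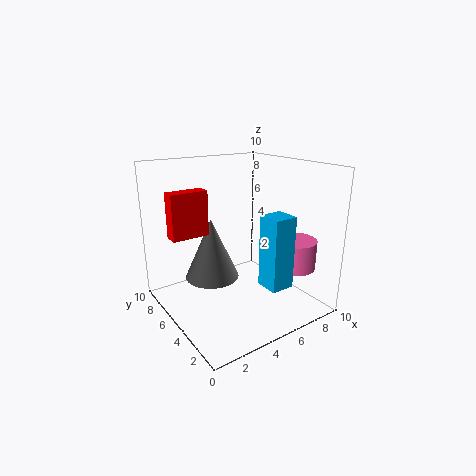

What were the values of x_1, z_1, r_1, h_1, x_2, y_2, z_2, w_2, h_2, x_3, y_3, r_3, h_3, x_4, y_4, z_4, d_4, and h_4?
x_1 = 4
z_1 = 1.5
r_1 = 2
h_1 = 4.5
x_2 = 4.5
y_2 = 0.5
z_2 = 3
w_2 = 1.5
h_2 = 4.5
x_3 = 8
y_3 = 2.5
r_3 = 1.5
h_3 = 2
x_4 = 0.5
y_4 = 5.5
z_4 = 5.5
d_4 = 1
h_4 = 3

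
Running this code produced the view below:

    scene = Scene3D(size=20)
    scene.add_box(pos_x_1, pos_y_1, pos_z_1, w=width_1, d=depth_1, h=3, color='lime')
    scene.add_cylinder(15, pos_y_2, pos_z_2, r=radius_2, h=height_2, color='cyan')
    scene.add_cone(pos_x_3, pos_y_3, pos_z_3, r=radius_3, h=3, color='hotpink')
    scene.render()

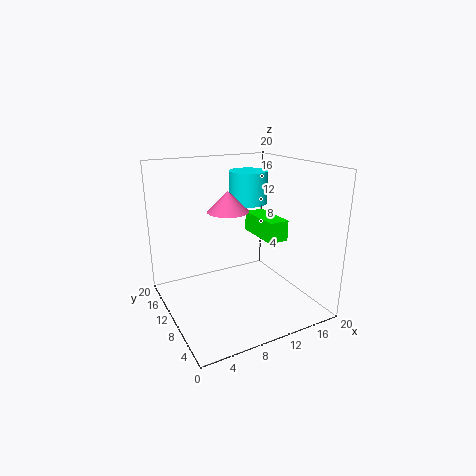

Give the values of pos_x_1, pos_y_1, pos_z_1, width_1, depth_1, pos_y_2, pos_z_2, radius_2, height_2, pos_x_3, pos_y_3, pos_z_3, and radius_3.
pos_x_1 = 14; pos_y_1 = 8; pos_z_1 = 9; width_1 = 3; depth_1 = 7; pos_y_2 = 16; pos_z_2 = 13; radius_2 = 3; height_2 = 5; pos_x_3 = 10; pos_y_3 = 13; pos_z_3 = 13; radius_3 = 3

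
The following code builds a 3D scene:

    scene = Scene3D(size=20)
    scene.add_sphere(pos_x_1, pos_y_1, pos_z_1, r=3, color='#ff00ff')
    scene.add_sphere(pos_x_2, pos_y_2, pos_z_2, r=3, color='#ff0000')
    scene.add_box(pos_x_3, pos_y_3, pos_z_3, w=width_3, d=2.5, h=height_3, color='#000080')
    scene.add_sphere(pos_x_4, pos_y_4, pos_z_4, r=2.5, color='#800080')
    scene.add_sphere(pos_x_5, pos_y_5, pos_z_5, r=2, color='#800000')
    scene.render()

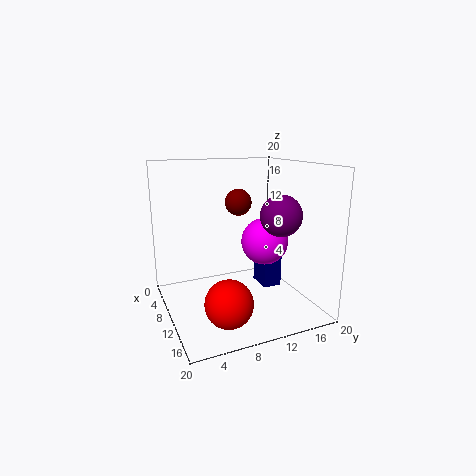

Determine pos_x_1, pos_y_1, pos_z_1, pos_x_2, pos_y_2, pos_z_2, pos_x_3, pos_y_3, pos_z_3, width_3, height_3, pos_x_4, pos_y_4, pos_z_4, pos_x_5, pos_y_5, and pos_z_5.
pos_x_1 = 14, pos_y_1 = 12, pos_z_1 = 10.5, pos_x_2 = 16.5, pos_y_2 = 6, pos_z_2 = 4, pos_x_3 = 10, pos_y_3 = 12.5, pos_z_3 = 3.5, width_3 = 3.5, height_3 = 6.5, pos_x_4 = 17, pos_y_4 = 12.5, pos_z_4 = 14.5, pos_x_5 = 5.5, pos_y_5 = 12, pos_z_5 = 14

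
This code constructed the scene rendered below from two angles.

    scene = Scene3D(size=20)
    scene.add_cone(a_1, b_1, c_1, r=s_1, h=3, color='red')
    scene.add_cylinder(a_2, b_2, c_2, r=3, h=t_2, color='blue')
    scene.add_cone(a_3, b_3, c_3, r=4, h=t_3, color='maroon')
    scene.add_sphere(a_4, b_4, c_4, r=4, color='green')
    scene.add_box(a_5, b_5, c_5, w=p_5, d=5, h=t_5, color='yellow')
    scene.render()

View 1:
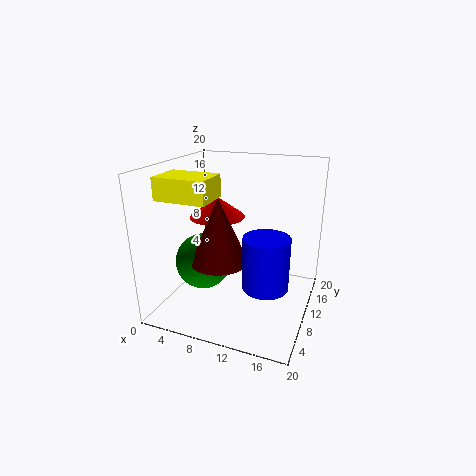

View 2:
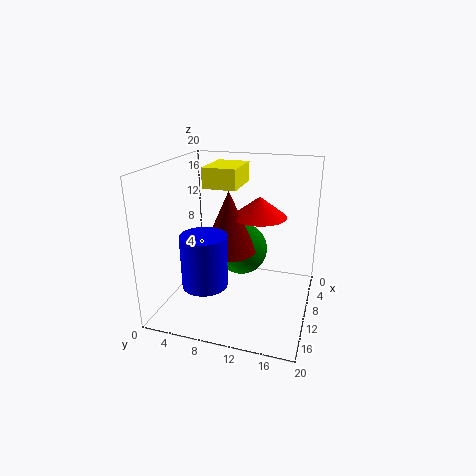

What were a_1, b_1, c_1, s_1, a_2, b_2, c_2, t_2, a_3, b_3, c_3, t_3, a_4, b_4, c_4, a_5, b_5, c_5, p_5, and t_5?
a_1 = 6, b_1 = 12, c_1 = 12, s_1 = 4, a_2 = 15, b_2 = 7, c_2 = 5, t_2 = 7, a_3 = 8, b_3 = 8, c_3 = 7, t_3 = 9, a_4 = 5, b_4 = 9, c_4 = 6, a_5 = 1, b_5 = 4, c_5 = 16, p_5 = 7, t_5 = 3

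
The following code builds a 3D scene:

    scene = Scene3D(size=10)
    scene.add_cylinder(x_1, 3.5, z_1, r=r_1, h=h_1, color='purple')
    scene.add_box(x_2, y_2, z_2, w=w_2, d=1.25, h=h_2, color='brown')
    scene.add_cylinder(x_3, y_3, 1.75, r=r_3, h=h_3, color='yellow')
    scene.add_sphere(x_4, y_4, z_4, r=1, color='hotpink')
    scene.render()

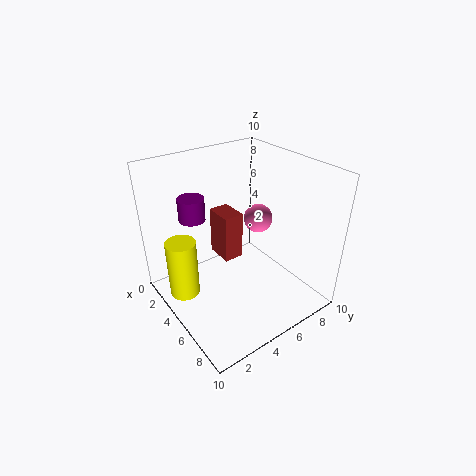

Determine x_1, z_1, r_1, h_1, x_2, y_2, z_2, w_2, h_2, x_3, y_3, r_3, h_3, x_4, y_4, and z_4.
x_1 = 1.25; z_1 = 5.25; r_1 = 1; h_1 = 1.75; x_2 = 4.75; y_2 = 3; z_2 = 4.75; w_2 = 1.75; h_2 = 3; x_3 = 4.25; y_3 = 1; r_3 = 1; h_3 = 4; x_4 = 5; y_4 = 6.75; z_4 = 6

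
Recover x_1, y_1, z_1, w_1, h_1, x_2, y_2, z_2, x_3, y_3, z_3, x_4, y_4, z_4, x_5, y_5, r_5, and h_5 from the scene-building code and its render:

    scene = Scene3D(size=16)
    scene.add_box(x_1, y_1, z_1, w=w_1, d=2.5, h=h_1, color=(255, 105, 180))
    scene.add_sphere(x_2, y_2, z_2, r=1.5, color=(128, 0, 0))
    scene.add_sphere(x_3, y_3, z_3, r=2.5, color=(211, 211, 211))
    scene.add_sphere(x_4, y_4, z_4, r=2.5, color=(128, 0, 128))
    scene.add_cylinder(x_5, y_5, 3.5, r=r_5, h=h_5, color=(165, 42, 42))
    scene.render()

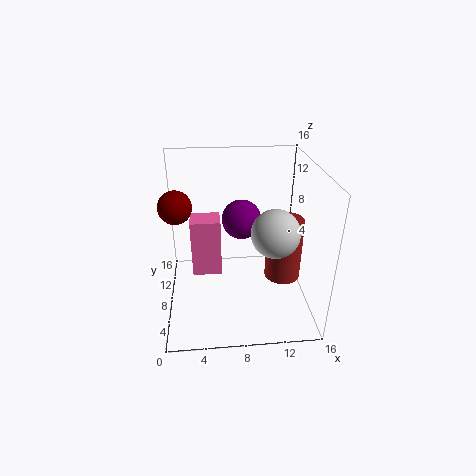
x_1 = 3; y_1 = 5; z_1 = 5.5; w_1 = 3; h_1 = 6; x_2 = 2; y_2 = 3.5; z_2 = 14; x_3 = 11.5; y_3 = 5; z_3 = 10; x_4 = 9; y_4 = 13.5; z_4 = 7.5; x_5 = 13; y_5 = 7; r_5 = 2; h_5 = 7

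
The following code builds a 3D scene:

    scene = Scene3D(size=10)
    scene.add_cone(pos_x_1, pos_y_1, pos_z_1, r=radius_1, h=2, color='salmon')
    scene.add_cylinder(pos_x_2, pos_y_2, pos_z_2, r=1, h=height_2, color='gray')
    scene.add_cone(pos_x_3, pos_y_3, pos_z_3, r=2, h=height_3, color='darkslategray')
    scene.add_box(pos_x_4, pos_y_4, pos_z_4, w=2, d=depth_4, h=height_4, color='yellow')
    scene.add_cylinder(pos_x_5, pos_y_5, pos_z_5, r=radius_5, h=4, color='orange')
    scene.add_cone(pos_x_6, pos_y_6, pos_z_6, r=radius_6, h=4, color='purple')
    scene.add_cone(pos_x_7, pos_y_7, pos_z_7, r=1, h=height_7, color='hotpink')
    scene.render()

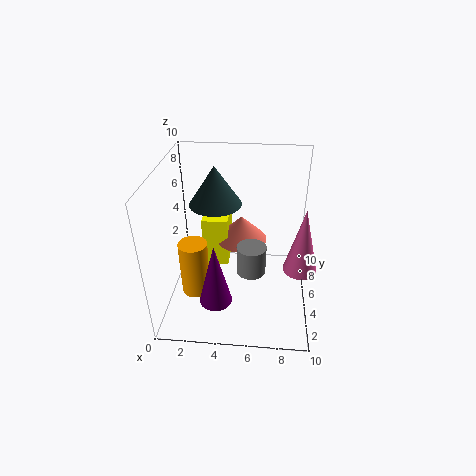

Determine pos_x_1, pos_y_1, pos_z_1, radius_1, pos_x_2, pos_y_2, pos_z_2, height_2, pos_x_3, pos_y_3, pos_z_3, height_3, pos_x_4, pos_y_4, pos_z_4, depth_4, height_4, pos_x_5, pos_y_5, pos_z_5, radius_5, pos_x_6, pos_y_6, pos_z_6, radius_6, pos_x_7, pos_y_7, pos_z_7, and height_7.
pos_x_1 = 5; pos_y_1 = 8; pos_z_1 = 3; radius_1 = 2; pos_x_2 = 6; pos_y_2 = 4; pos_z_2 = 3; height_2 = 2; pos_x_3 = 3; pos_y_3 = 8; pos_z_3 = 6; height_3 = 3; pos_x_4 = 2; pos_y_4 = 7; pos_z_4 = 1; depth_4 = 3; height_4 = 4; pos_x_5 = 2; pos_y_5 = 4; pos_z_5 = 1; radius_5 = 1; pos_x_6 = 4; pos_y_6 = 1; pos_z_6 = 3; radius_6 = 1; pos_x_7 = 9; pos_y_7 = 2; pos_z_7 = 5; height_7 = 4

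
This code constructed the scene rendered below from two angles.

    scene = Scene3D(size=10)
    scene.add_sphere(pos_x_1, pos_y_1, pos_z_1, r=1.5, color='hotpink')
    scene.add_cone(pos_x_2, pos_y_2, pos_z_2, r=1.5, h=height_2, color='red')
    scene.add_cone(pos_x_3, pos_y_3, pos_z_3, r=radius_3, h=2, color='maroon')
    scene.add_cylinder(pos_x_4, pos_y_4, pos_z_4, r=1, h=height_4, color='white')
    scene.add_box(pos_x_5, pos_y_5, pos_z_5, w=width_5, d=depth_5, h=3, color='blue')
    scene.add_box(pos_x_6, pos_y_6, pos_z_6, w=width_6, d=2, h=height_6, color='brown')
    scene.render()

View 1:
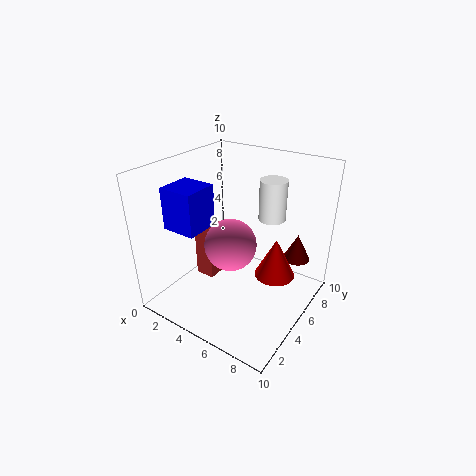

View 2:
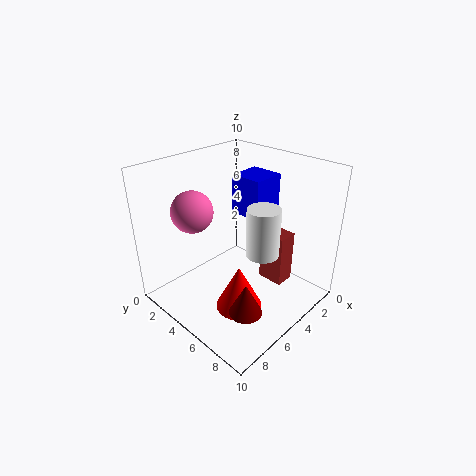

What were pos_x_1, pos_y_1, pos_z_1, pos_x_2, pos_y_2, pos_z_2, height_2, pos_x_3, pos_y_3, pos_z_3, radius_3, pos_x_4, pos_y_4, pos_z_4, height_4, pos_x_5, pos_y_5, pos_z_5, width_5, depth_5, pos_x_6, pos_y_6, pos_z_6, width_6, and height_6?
pos_x_1 = 6.5
pos_y_1 = 2
pos_z_1 = 6.5
pos_x_2 = 7
pos_y_2 = 7
pos_z_2 = 1.5
height_2 = 3
pos_x_3 = 8
pos_y_3 = 8.5
pos_z_3 = 2.5
radius_3 = 1
pos_x_4 = 6
pos_y_4 = 8
pos_z_4 = 5.5
height_4 = 3
pos_x_5 = 0.5
pos_y_5 = 2.5
pos_z_5 = 5.5
width_5 = 2.5
depth_5 = 2.5
pos_x_6 = 1
pos_y_6 = 5
pos_z_6 = 0.5
width_6 = 1.5
height_6 = 4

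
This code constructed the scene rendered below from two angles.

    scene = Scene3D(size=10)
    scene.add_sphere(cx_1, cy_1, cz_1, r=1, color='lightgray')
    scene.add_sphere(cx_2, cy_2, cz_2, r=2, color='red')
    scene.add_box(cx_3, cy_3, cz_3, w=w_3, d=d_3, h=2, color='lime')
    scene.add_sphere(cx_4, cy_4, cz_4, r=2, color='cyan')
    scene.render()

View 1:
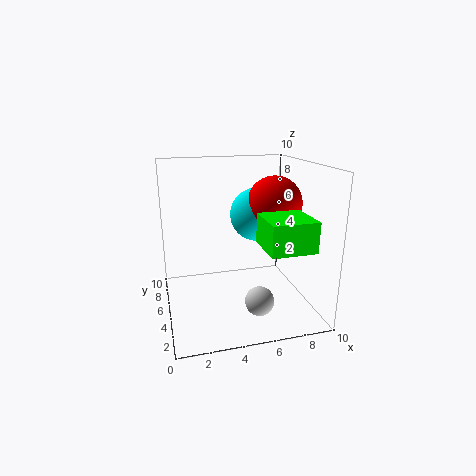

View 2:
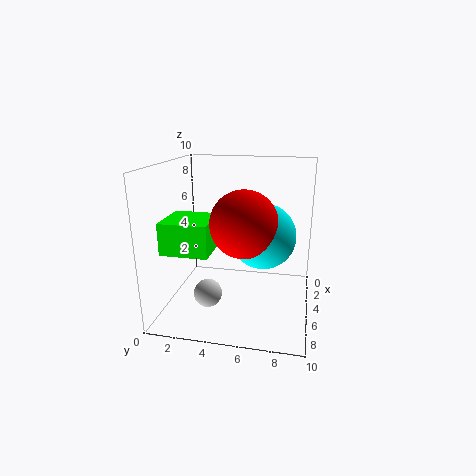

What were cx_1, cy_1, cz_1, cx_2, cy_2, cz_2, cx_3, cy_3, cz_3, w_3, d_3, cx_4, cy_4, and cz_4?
cx_1 = 6
cy_1 = 3
cz_1 = 1
cx_2 = 8
cy_2 = 6
cz_2 = 7
cx_3 = 6
cy_3 = 1
cz_3 = 5
w_3 = 3
d_3 = 3
cx_4 = 7
cy_4 = 7
cz_4 = 6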